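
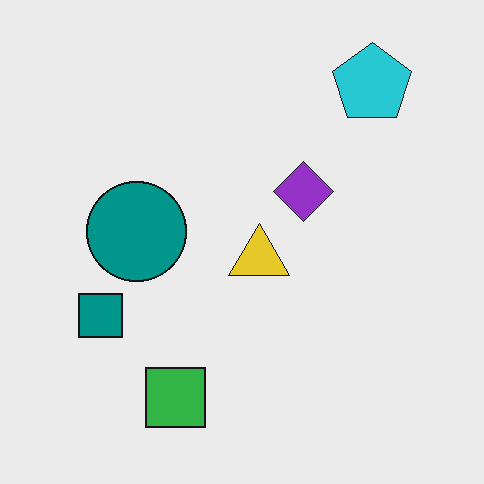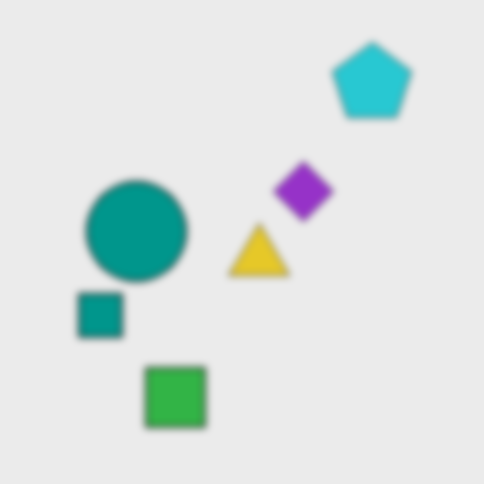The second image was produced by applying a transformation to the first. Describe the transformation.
The transformation is: noticeably gaussian-blurred.

Shape edges and outlines are uniformly softened across the whole image.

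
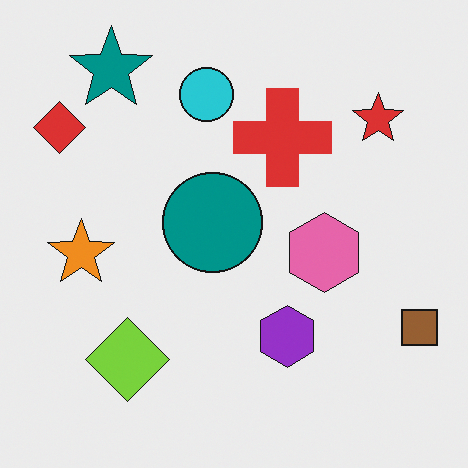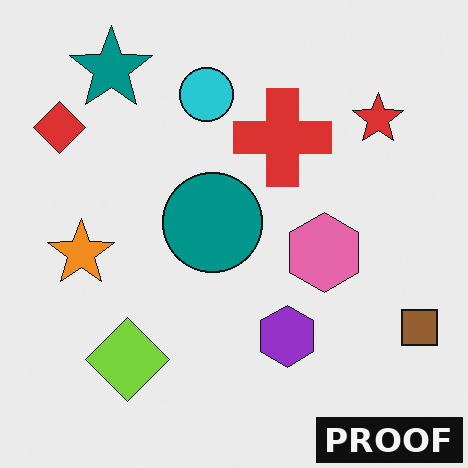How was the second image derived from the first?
The image was watermarked with the text "PROOF" in the lower-right corner.

A dark label reading "PROOF" appears in the lower-right corner.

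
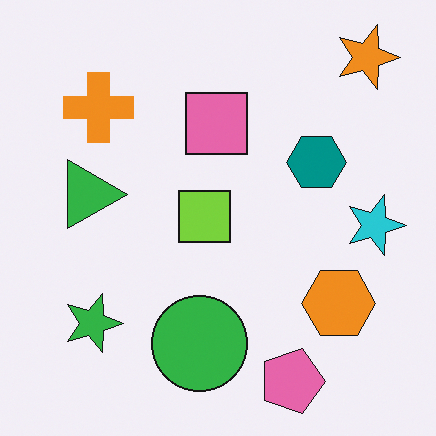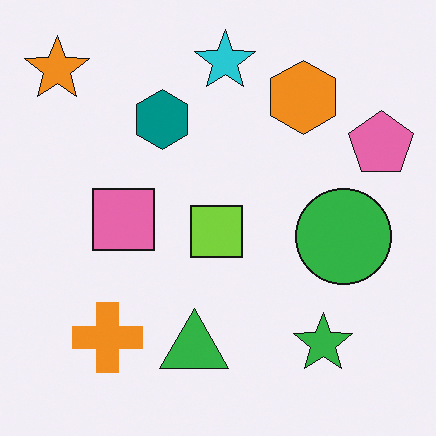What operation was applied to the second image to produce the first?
The transformation is: rotated 90° clockwise.

The orange star sits in the top-left of the second image and the top-right of the first — consistent with a whole-image 90° clockwise rotation.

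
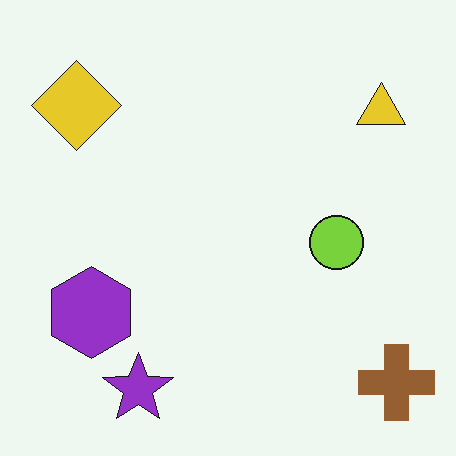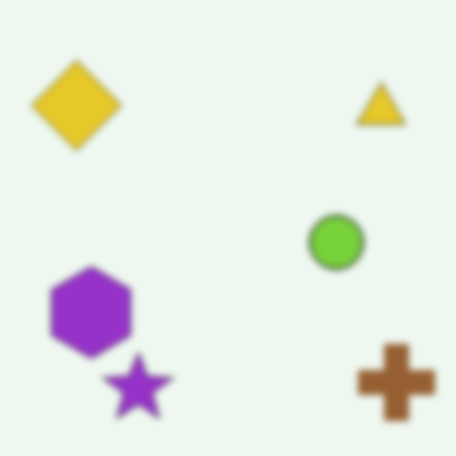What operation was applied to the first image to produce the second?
The image was noticeably gaussian-blurred.

Shape edges and outlines are uniformly softened across the whole image.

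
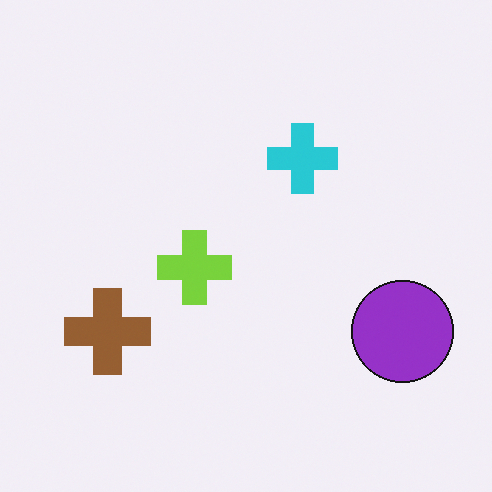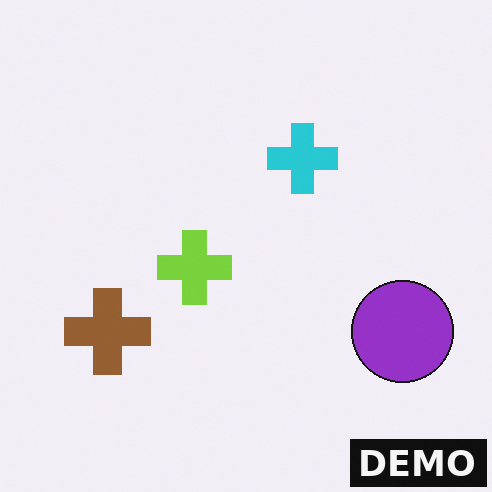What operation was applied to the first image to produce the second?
The image was watermarked with the text "DEMO" in the lower-right corner.

A dark label reading "DEMO" appears in the lower-right corner.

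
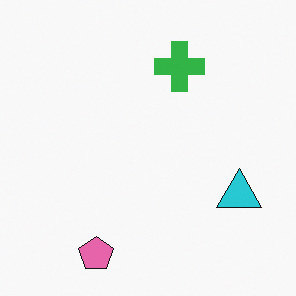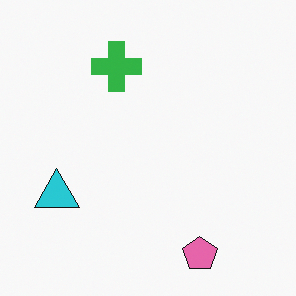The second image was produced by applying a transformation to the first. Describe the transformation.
This is the original image flipped horizontally (left ↔ right).

The cyan triangle is in the right of the first image and the left of the second — shapes on opposite sides of the vertical midline have swapped in a mirror flip.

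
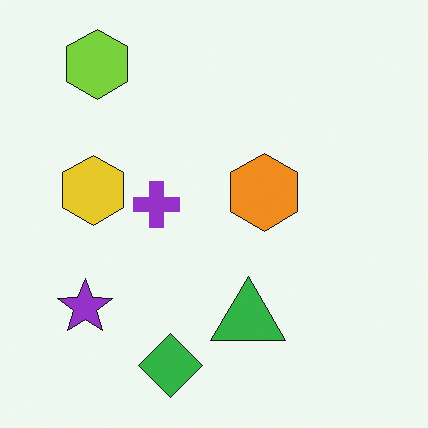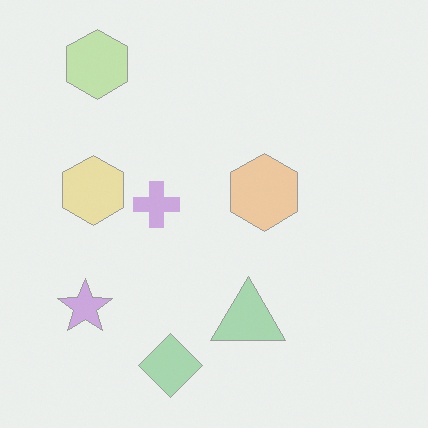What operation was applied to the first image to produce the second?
Given much lower contrast.

Tones are pushed toward mid-grey across the whole image — a global contrast change.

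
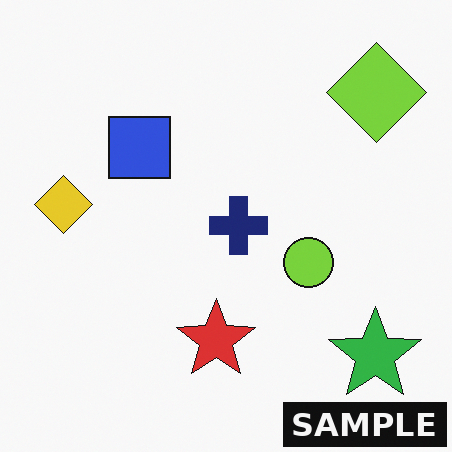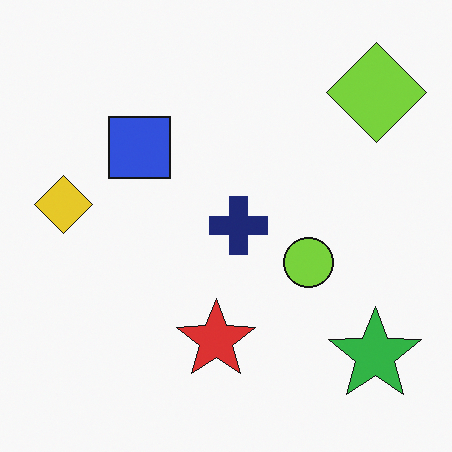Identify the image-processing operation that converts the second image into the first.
The first image is the second watermarked with the text "SAMPLE" in the lower-right corner.

A dark label reading "SAMPLE" appears in the lower-right corner.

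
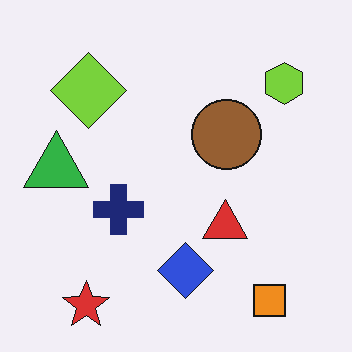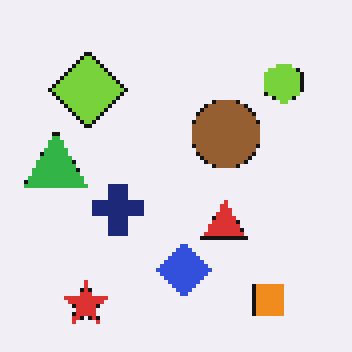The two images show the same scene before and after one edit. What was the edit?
This is the original image mildly pixelated.

Shapes are reduced to large square blocks; fine edges and outlines are lost — a downscale-then-upscale (mosaic) effect.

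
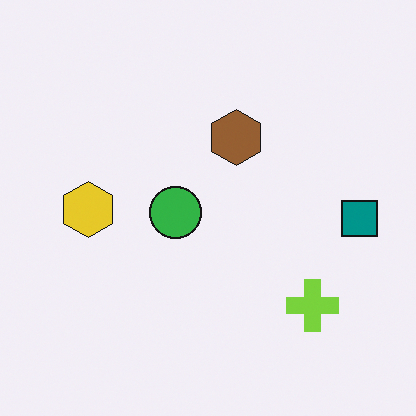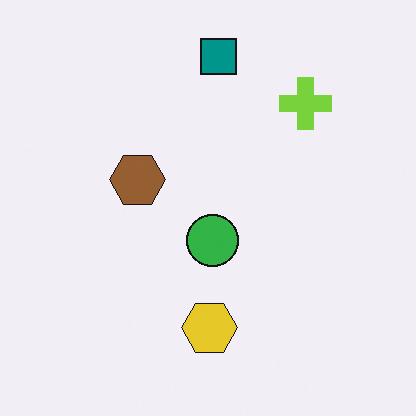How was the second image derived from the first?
It was rotated 90° counter-clockwise.

The teal square sits in the right of the first image and the top of the second — consistent with a whole-image 90° counter-clockwise rotation.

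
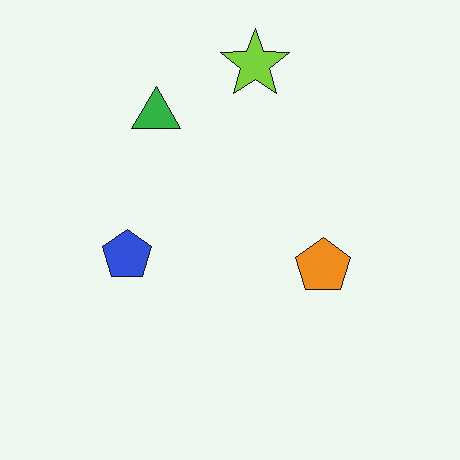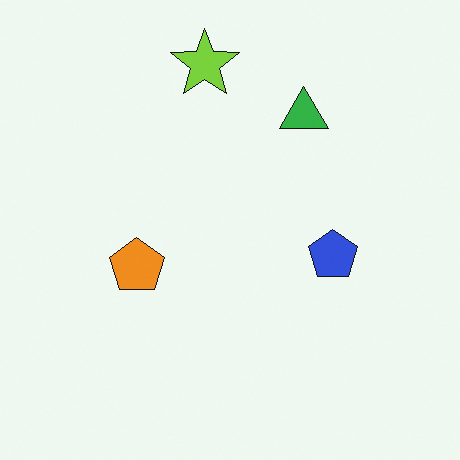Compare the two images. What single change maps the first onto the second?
The image was flipped horizontally (left ↔ right).

The blue pentagon is in the left of the first image and the right of the second — shapes on opposite sides of the vertical midline have swapped in a mirror flip.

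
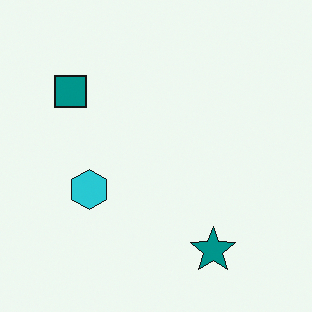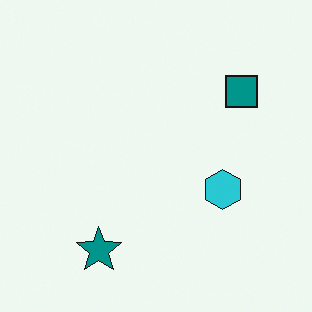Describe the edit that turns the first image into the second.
It was flipped horizontally (left ↔ right).

The teal square is in the top-left of the first image and the top-right of the second — shapes on opposite sides of the vertical midline have swapped in a mirror flip.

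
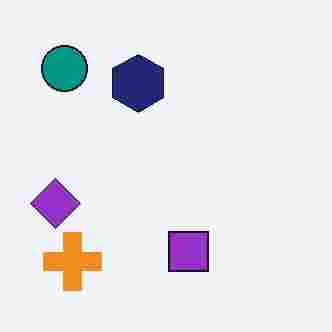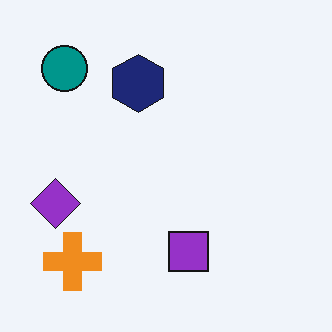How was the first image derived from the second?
The transformation is: heavily JPEG-compressed with obvious blocking artifacts.

Blocky 8×8 compression artifacts appear around shape edges and the flat background shows ringing — characteristic JPEG degradation.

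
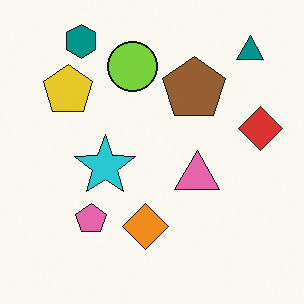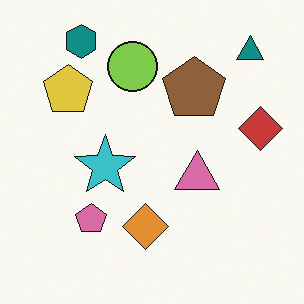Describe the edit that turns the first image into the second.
It was slightly desaturated.

All colors are more muted and greyish — a global saturation change.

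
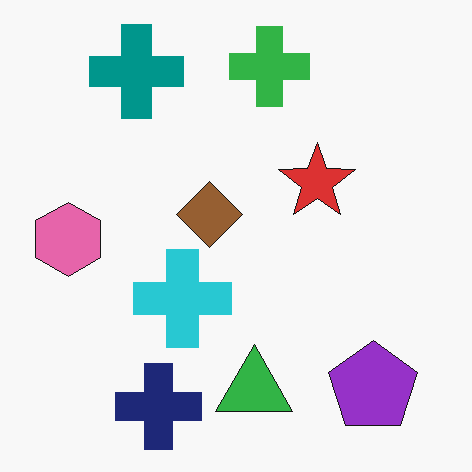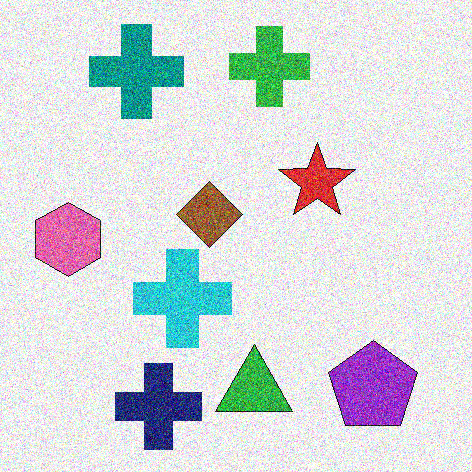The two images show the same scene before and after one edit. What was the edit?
The transformation is: degraded with heavy additive noise.

Random speckle covers the whole image, including the flat background.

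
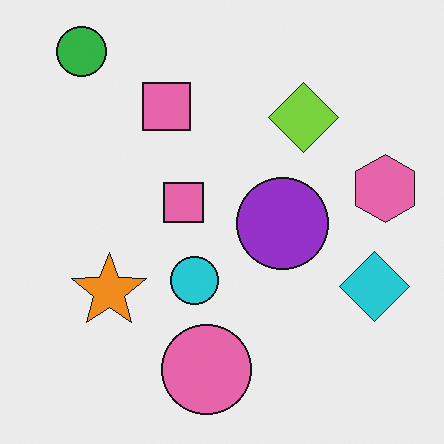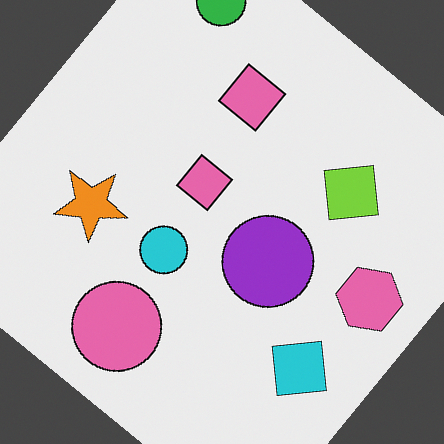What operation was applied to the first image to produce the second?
The transformation is: rotated clockwise by a large amount — several tens of degrees.

Every shape is tilted by the same angle and the image corners show triangular fill wedges — a whole-image rotation by a non-right angle.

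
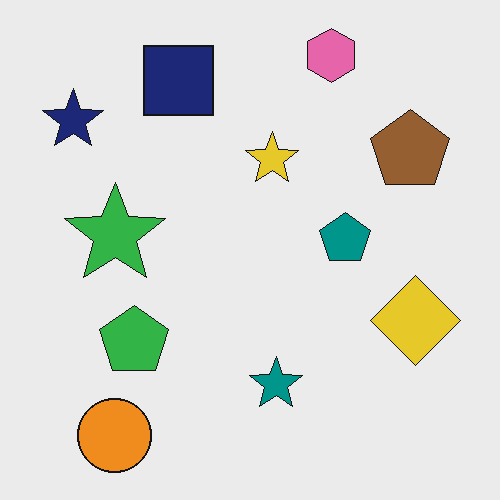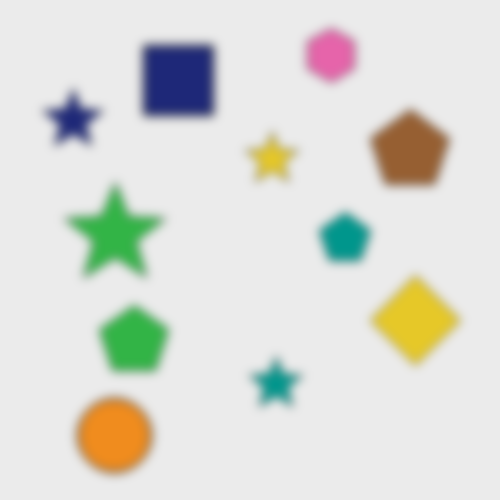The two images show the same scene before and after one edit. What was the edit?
The transformation is: heavily blurred.

Shape edges and outlines are uniformly softened across the whole image.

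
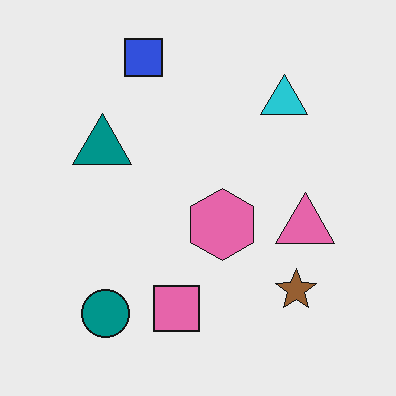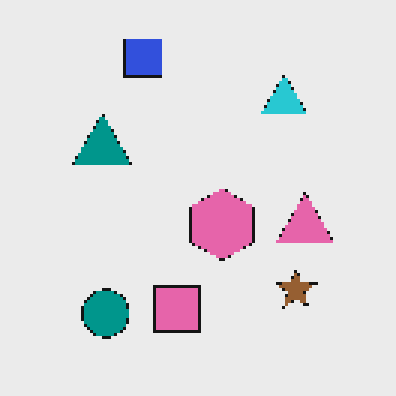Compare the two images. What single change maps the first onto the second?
The second image is the first lightly pixelated (a mild mosaic effect).

Shapes are reduced to large square blocks; fine edges and outlines are lost — a downscale-then-upscale (mosaic) effect.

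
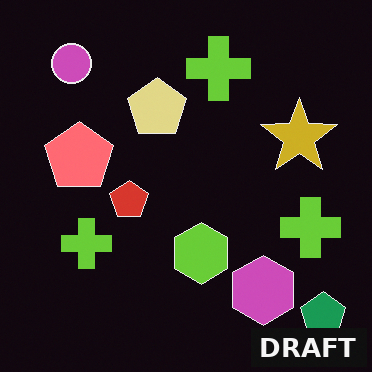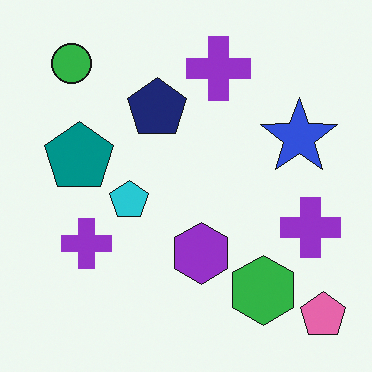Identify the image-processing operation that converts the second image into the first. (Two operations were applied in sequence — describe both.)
This is the original image color-inverted (negative), then watermarked with the text "DRAFT" in the lower-right corner.

The light background has become dark and every shape's color is its complement — a photographic negative. A dark label reading "DRAFT" appears in the lower-right corner.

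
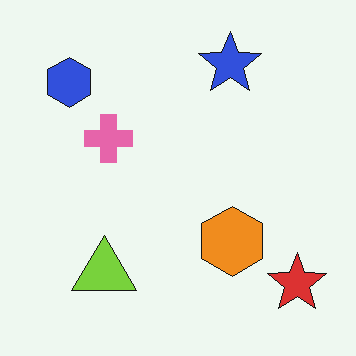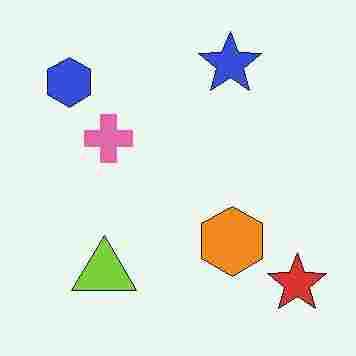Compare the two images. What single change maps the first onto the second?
The image was heavily JPEG-compressed with obvious blocking artifacts.

Blocky 8×8 compression artifacts appear around shape edges and the flat background shows ringing — characteristic JPEG degradation.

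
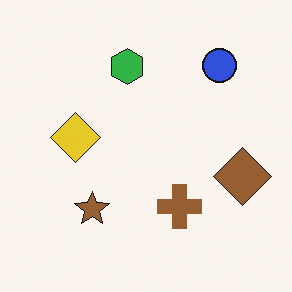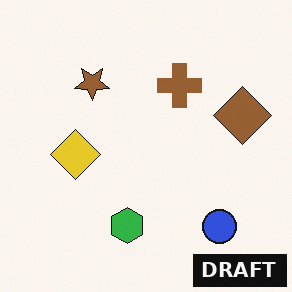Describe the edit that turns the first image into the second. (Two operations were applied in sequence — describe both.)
The second image is the first flipped vertically (top ↔ bottom), then watermarked with the text "DRAFT" in the lower-right corner.

The blue circle is in the top-right of the first image and the bottom-right of the second — shapes on opposite sides of the horizontal midline have swapped in a mirror flip. A dark label reading "DRAFT" appears in the lower-right corner.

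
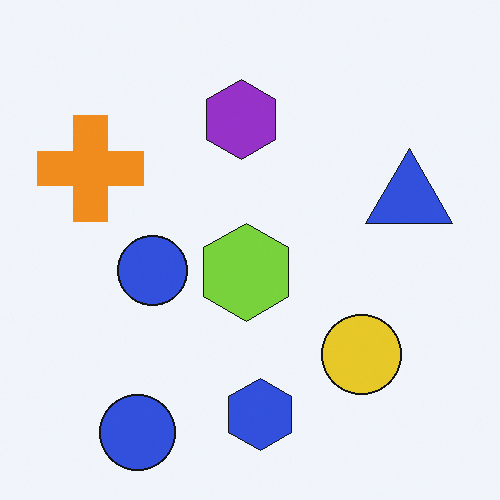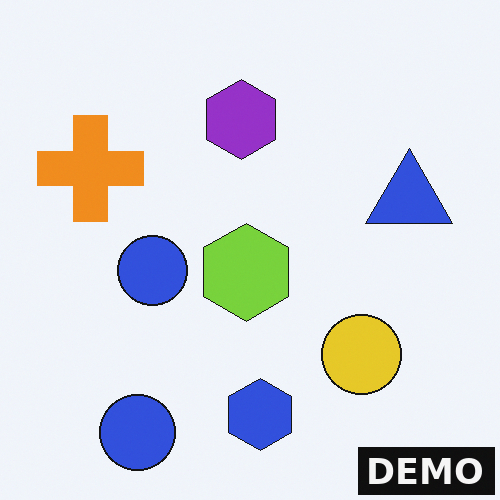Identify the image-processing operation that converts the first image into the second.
The second image is the first watermarked with the text "DEMO" in the lower-right corner.

A dark label reading "DEMO" appears in the lower-right corner.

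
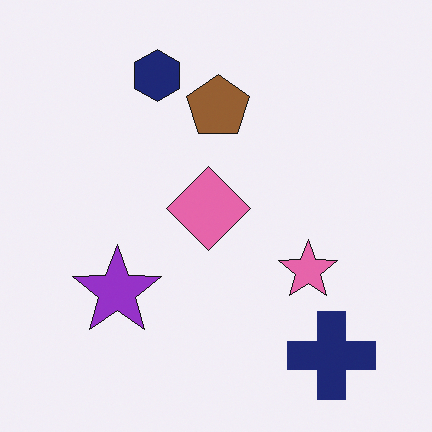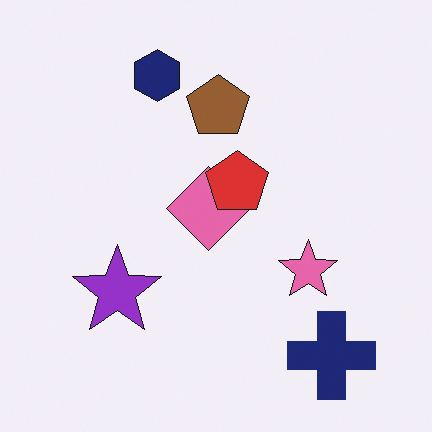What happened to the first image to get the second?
This is the original image overlaid with an additional red pentagon.

A red pentagon appears in the second image that is absent from the first.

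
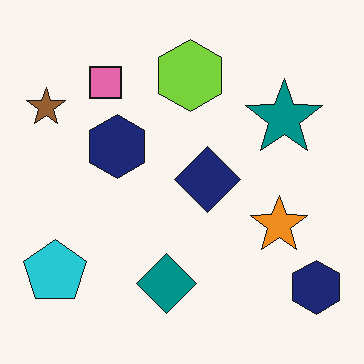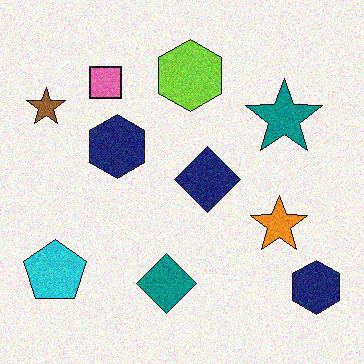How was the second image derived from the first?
It was degraded with visible gaussian noise.

Random speckle covers the whole image, including the flat background.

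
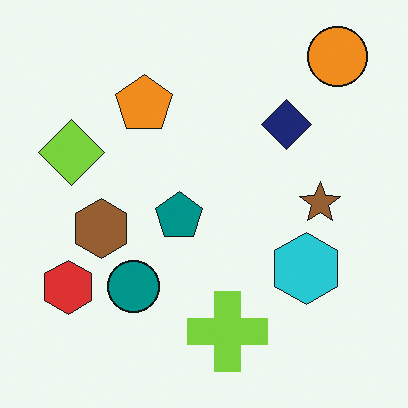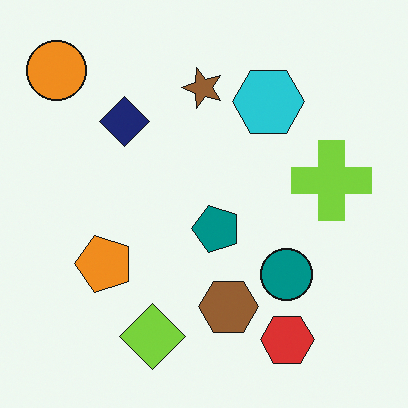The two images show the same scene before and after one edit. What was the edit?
The second image is the first rotated 90° counter-clockwise.

The orange circle sits in the top-right of the first image and the top-left of the second — consistent with a whole-image 90° counter-clockwise rotation.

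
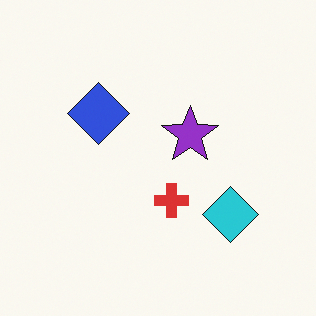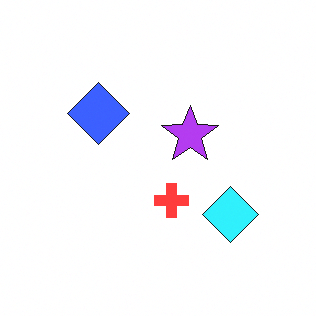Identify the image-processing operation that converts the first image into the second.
Slightly brightened.

Every pixel — background and shapes alike — is uniformly brightened.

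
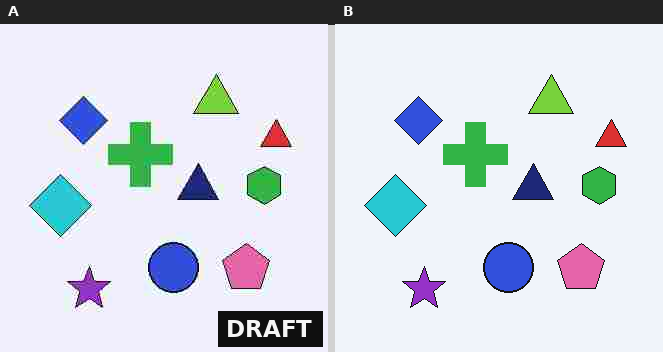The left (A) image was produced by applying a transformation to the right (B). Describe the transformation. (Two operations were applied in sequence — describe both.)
The image was degraded with heavy JPEG compression, then watermarked with the text "DRAFT" in the lower-right corner.

Blocky 8×8 compression artifacts appear around shape edges and the flat background shows ringing — characteristic JPEG degradation. A dark label reading "DRAFT" appears in the lower-right corner.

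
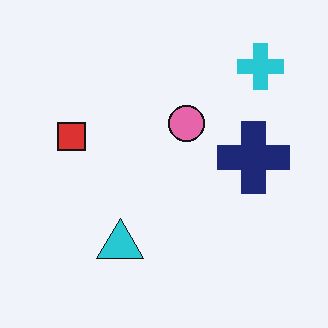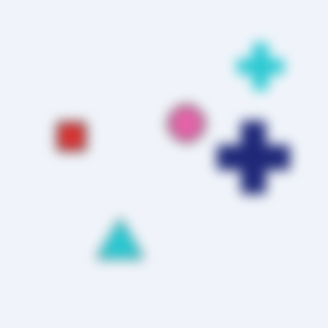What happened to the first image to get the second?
The image was strongly gaussian-blurred.

Shape edges and outlines are uniformly softened across the whole image.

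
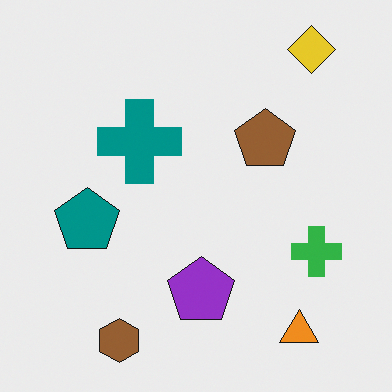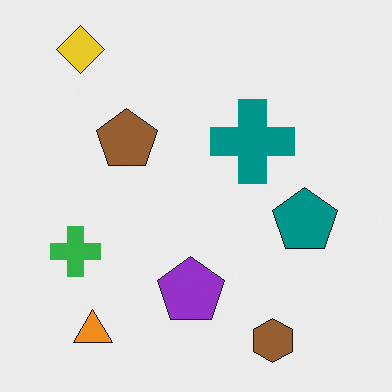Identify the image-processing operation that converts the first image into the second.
This is the original image flipped horizontally (left ↔ right).

The green cross is in the right of the first image and the left of the second — shapes on opposite sides of the vertical midline have swapped in a mirror flip.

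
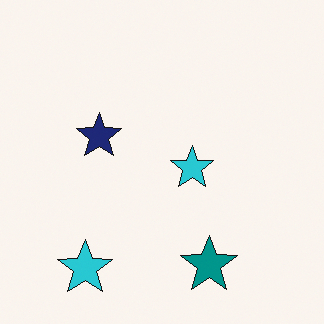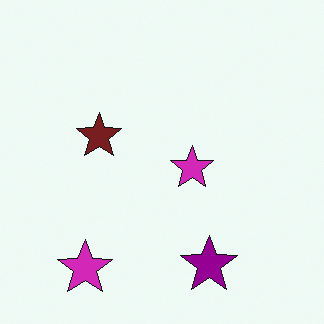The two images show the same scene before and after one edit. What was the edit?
The transformation is: hue-shifted by a moderate amount.

Every shape's color has rotated by the same amount around the hue wheel — a uniform hue shift.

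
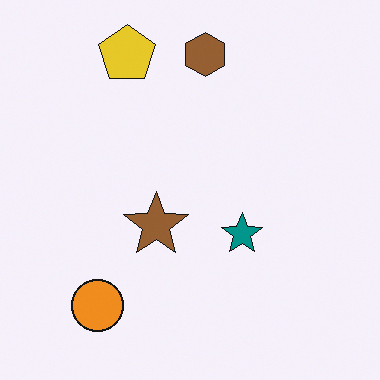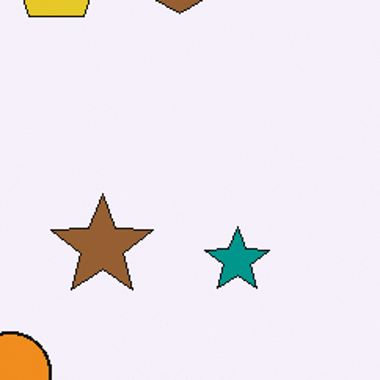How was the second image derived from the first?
The image was cropped slightly and scaled back up.

The visible shapes are larger and the field of view is narrower; shapes near the original edges may be partly or wholly outside the frame — a crop-and-rescale.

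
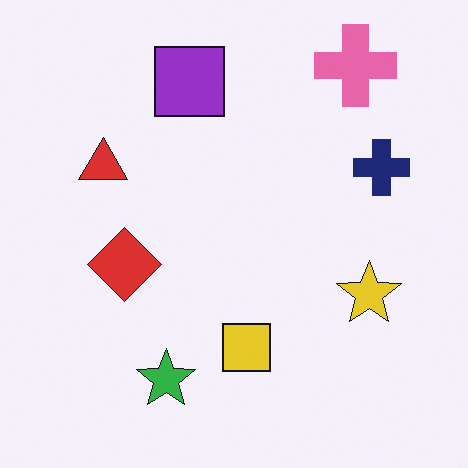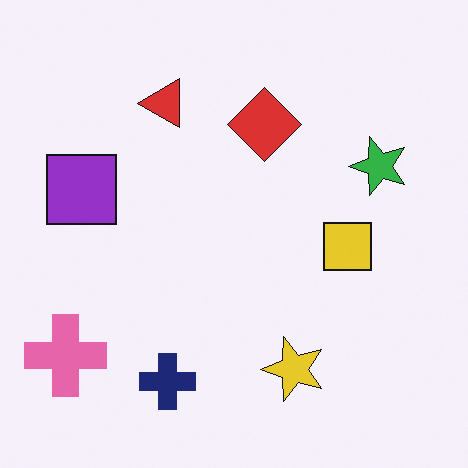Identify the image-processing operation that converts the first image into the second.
It was transposed (reflected across the top-left ↔ bottom-right diagonal).

Shapes have swapped their row and column positions — what was in the top-right is now in the bottom-left — a diagonal reflection.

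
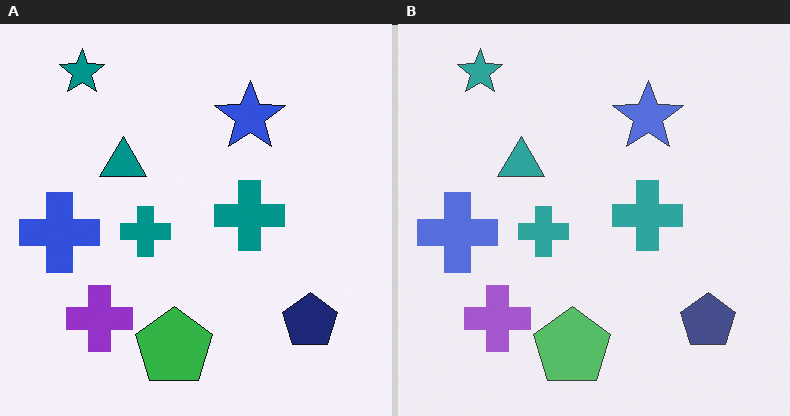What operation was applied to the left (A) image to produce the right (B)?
The right (B) image is the left (A) given slightly reduced contrast.

Tones are pushed toward mid-grey across the whole image — a global contrast change.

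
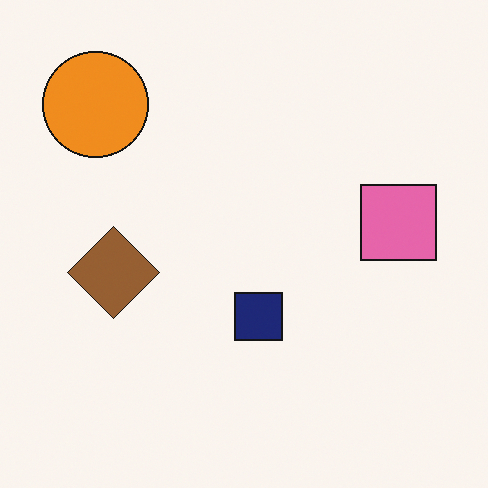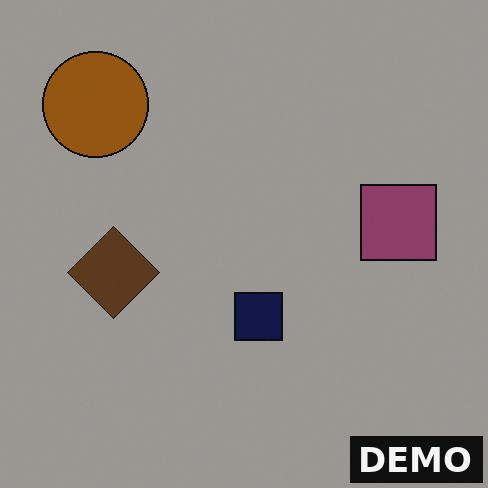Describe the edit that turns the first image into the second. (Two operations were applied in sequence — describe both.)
Noticeably darkened, then watermarked with the text "DEMO" in the lower-right corner.

Every pixel — background and shapes alike — is uniformly darkened. A dark label reading "DEMO" appears in the lower-right corner.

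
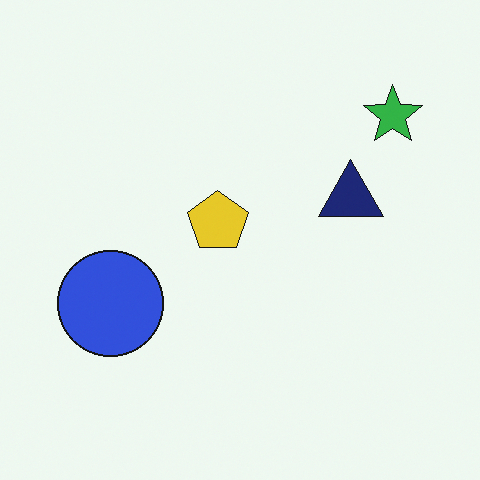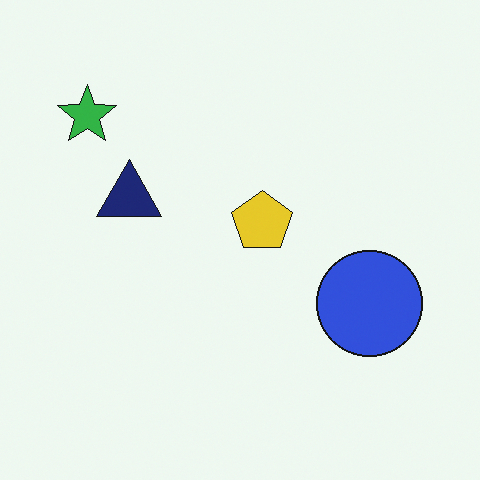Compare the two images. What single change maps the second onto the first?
This is the original image flipped horizontally (left ↔ right).

The green star is in the top-left of the second image and the top-right of the first — shapes on opposite sides of the vertical midline have swapped in a mirror flip.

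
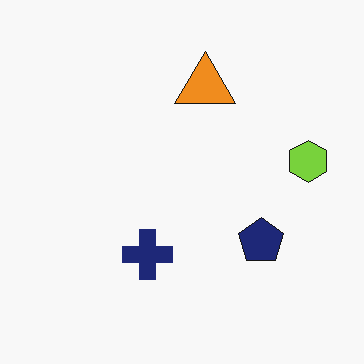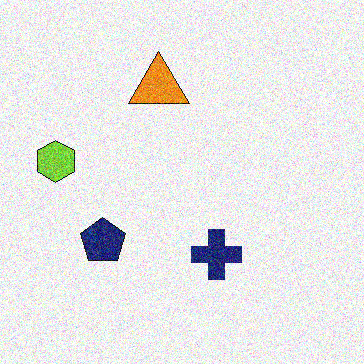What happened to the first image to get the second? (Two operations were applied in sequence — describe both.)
Flipped horizontally (left ↔ right), then degraded with strong gaussian noise.

The lime hexagon is in the right of the first image and the left of the second — shapes on opposite sides of the vertical midline have swapped in a mirror flip. Random speckle covers the whole image, including the flat background.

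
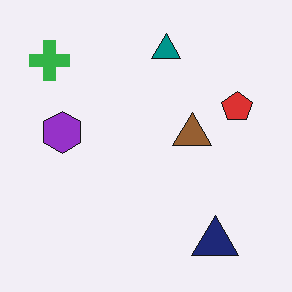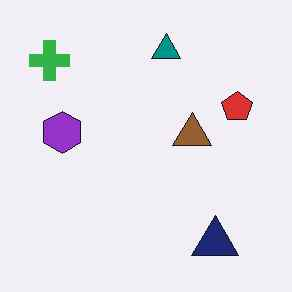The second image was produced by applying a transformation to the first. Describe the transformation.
The second image is the first given moderate JPEG compression.

Blocky 8×8 compression artifacts appear around shape edges and the flat background shows ringing — characteristic JPEG degradation.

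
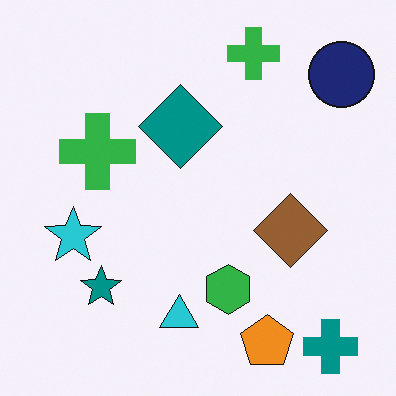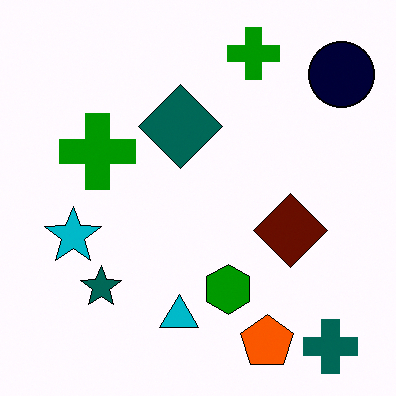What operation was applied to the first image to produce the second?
This is the original image boosted in contrast.

Tones are pushed away from mid-grey across the whole image — a global contrast change.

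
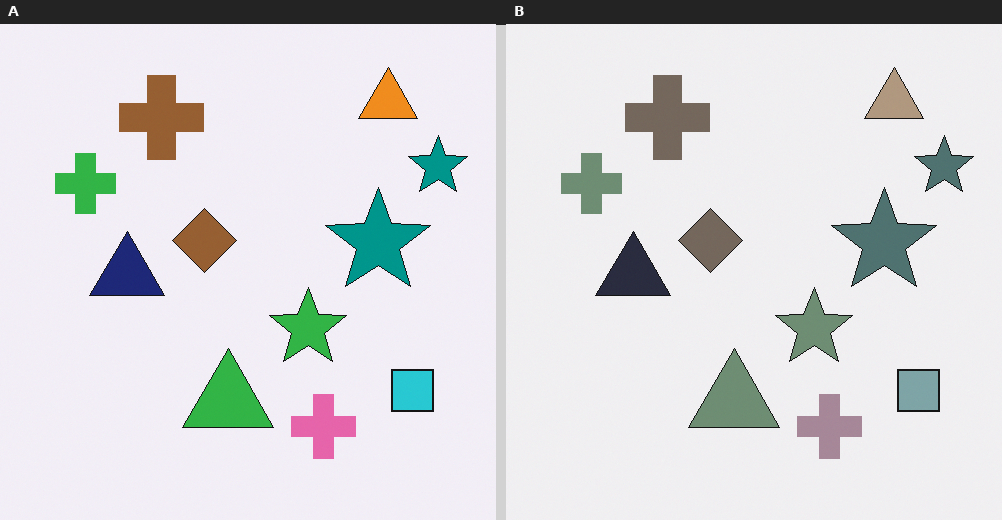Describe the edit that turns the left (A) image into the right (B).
The image was made much more muted (saturation change).

All colors are more muted and greyish — a global saturation change.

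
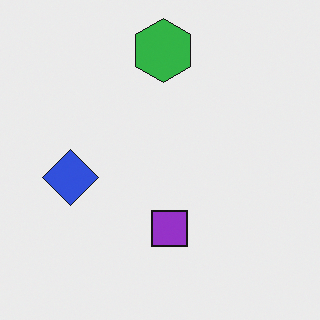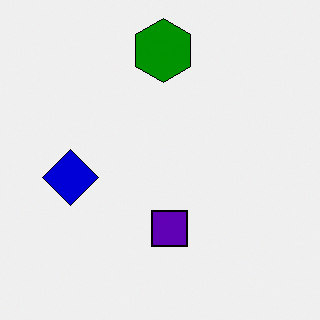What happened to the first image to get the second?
The image was given much higher contrast.

Tones are pushed away from mid-grey across the whole image — a global contrast change.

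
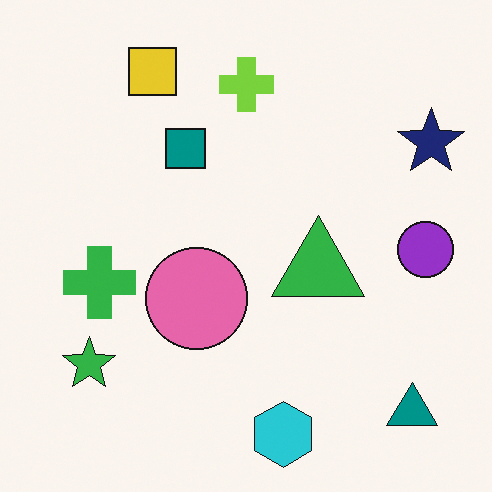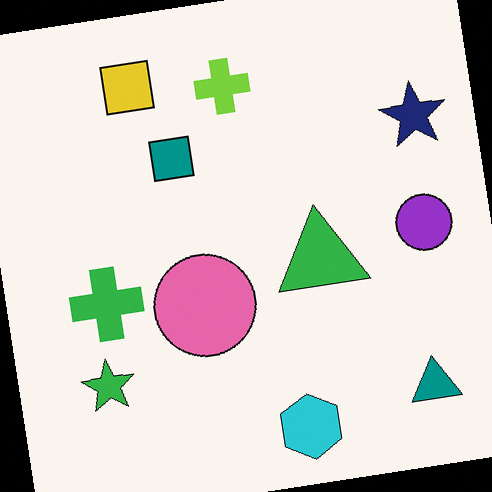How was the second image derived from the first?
Rotated counter-clockwise by a slight angle.

Every shape is tilted by the same angle and the image corners show triangular fill wedges — a whole-image rotation by a non-right angle.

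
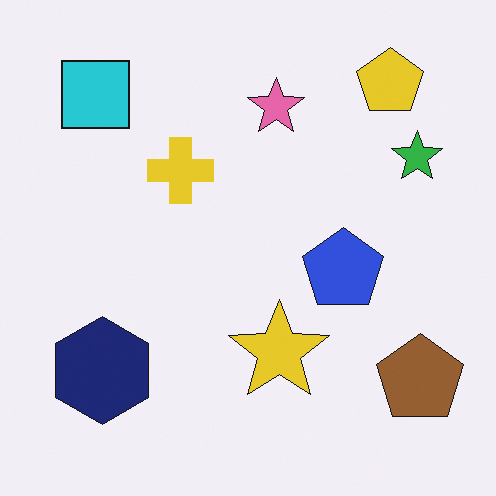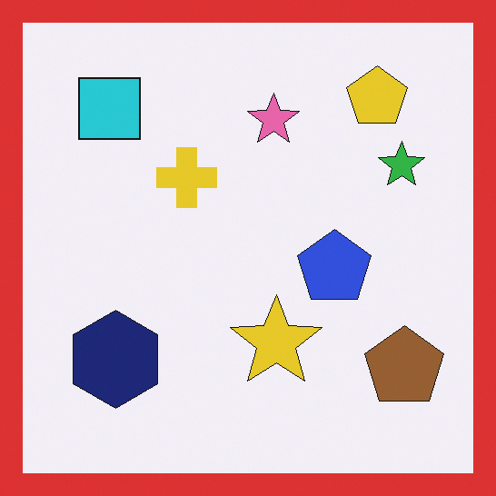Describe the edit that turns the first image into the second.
Framed with a red border.

A solid red frame runs around the edge of the second image, with the content slightly shrunk inside it.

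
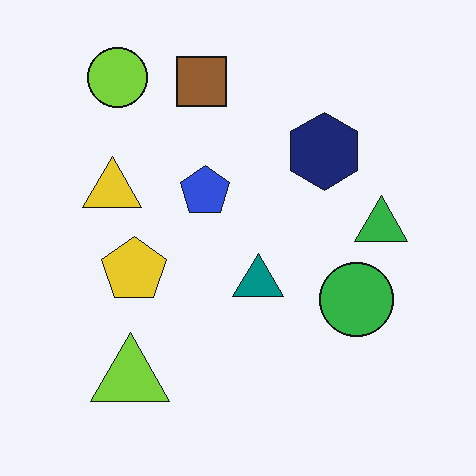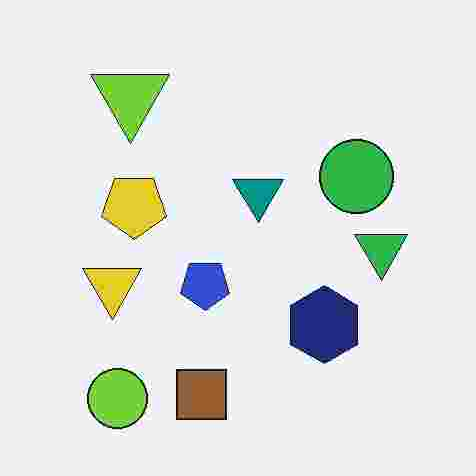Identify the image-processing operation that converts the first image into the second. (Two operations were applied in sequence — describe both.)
The second image is the first heavily JPEG-compressed with obvious blocking artifacts, then flipped vertically (top ↔ bottom).

Blocky 8×8 compression artifacts appear around shape edges and the flat background shows ringing — characteristic JPEG degradation. The lime circle is in the top-left of the first image and the bottom-left of the second — shapes on opposite sides of the horizontal midline have swapped in a mirror flip.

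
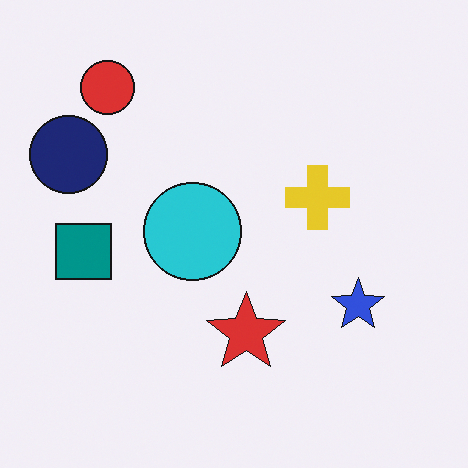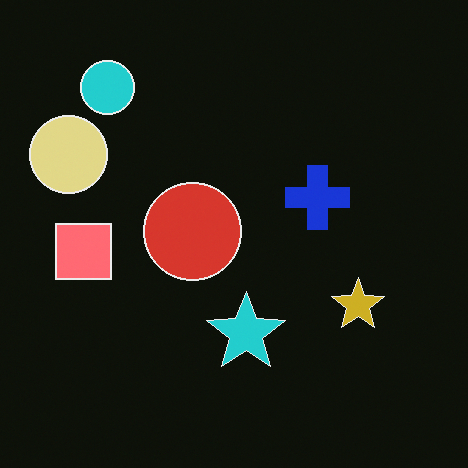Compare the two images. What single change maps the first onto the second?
It was color-inverted (negative).

The light background has become dark and every shape's color is its complement — a photographic negative.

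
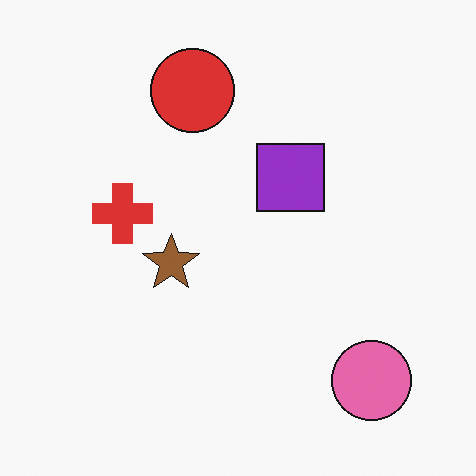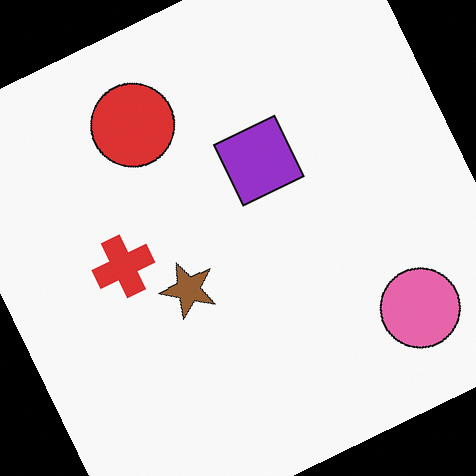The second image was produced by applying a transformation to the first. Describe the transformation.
This is the original image rotated counter-clockwise by a moderate amount.

Every shape is tilted by the same angle and the image corners show triangular fill wedges — a whole-image rotation by a non-right angle.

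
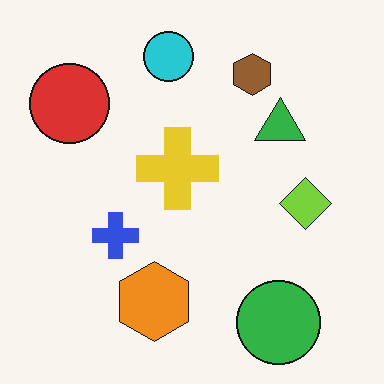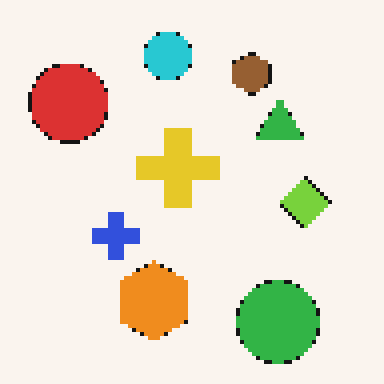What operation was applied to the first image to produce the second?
The transformation is: mildly pixelated.

Shapes are reduced to large square blocks; fine edges and outlines are lost — a downscale-then-upscale (mosaic) effect.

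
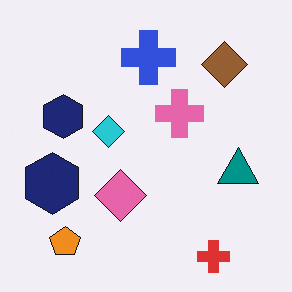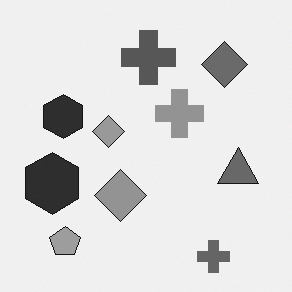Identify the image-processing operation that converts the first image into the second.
The second image is the first converted to grayscale.

All color is removed — every shape is now a shade of grey.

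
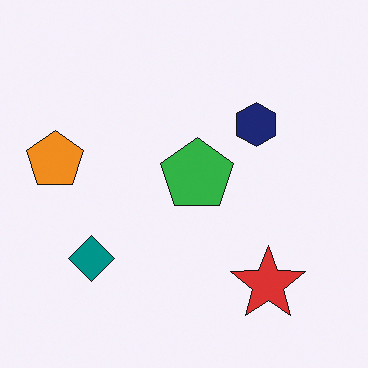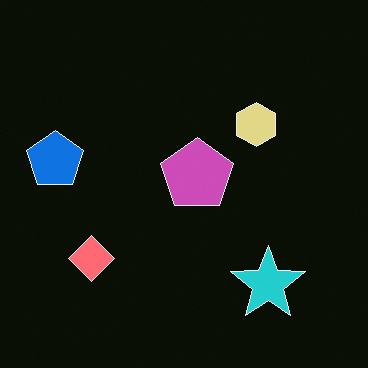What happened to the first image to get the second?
The second image is the first color-inverted (negative).

The light background has become dark and every shape's color is its complement — a photographic negative.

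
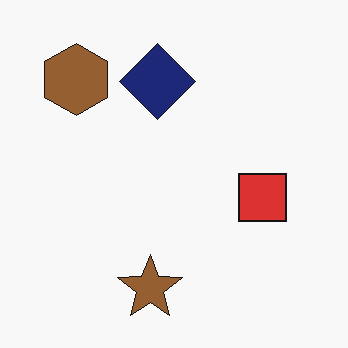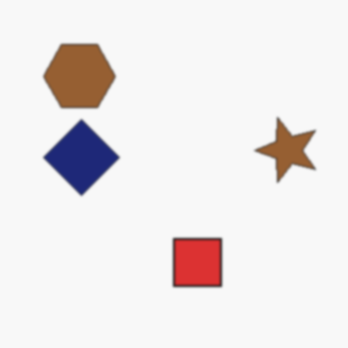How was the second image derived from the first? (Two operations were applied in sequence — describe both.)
It was transposed (reflected across the top-left ↔ bottom-right diagonal), then lightly blurred.

Shapes have swapped their row and column positions — what was in the top-right is now in the bottom-left — a diagonal reflection. Shape edges and outlines are uniformly softened across the whole image.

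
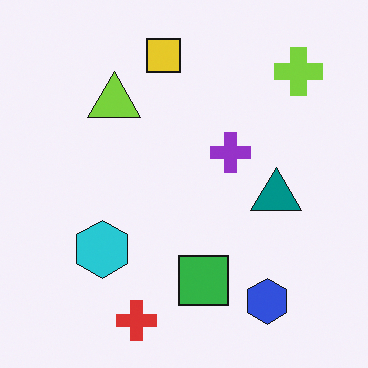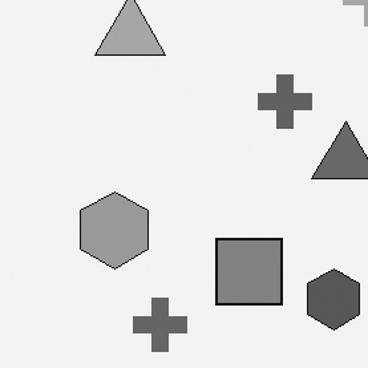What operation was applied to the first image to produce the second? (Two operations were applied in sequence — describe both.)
Converted to grayscale, then cropped slightly and scaled back up.

All color is removed — every shape is now a shade of grey. The visible shapes are larger and the field of view is narrower; shapes near the original edges may be partly or wholly outside the frame — a crop-and-rescale.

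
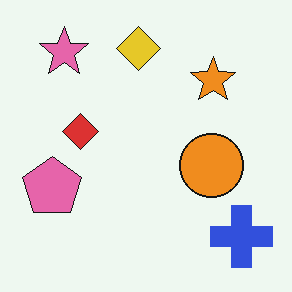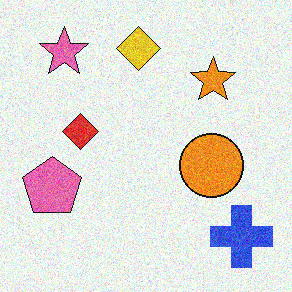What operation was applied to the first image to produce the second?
Degraded with moderate additive noise.

Random speckle covers the whole image, including the flat background.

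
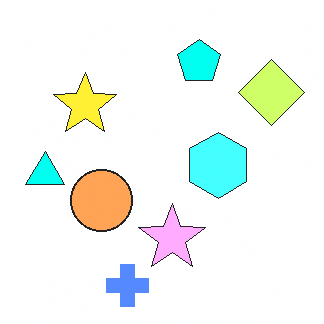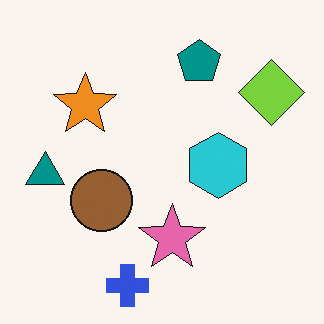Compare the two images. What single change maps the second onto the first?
Brightened a lot.

Every pixel — background and shapes alike — is uniformly brightened.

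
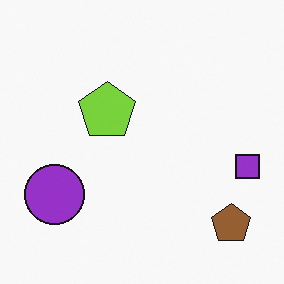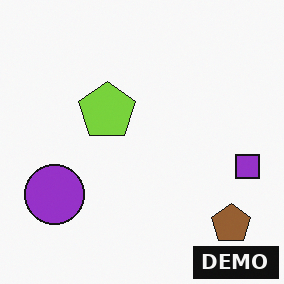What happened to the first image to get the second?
It was watermarked with the text "DEMO" in the lower-right corner.

A dark label reading "DEMO" appears in the lower-right corner.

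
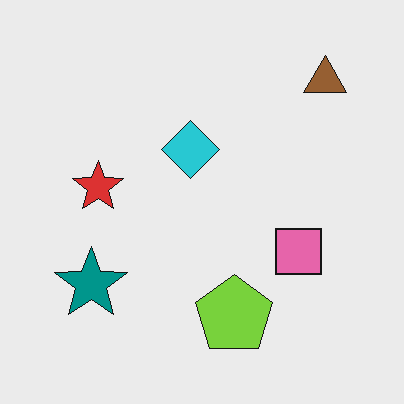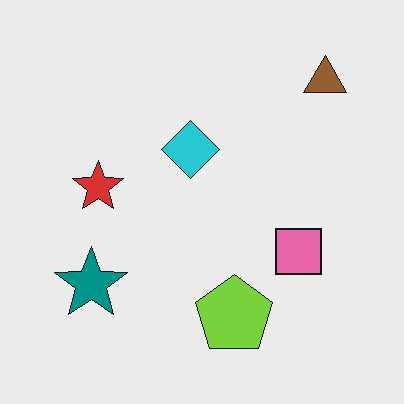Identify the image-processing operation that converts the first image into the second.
The second image is the first JPEG-compressed with visible artifacts.

Blocky 8×8 compression artifacts appear around shape edges and the flat background shows ringing — characteristic JPEG degradation.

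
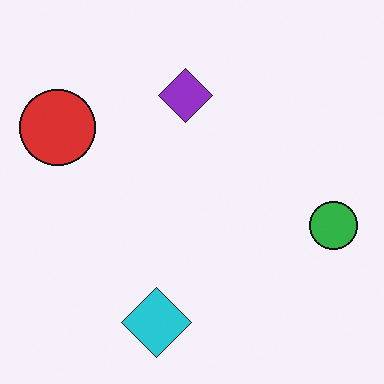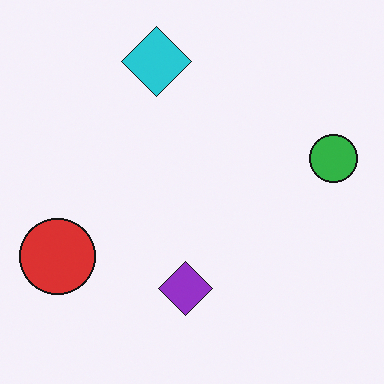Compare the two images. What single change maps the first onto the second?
This is the original image flipped vertically (top ↔ bottom).

The cyan diamond is in the bottom of the first image and the top of the second — shapes on opposite sides of the horizontal midline have swapped in a mirror flip.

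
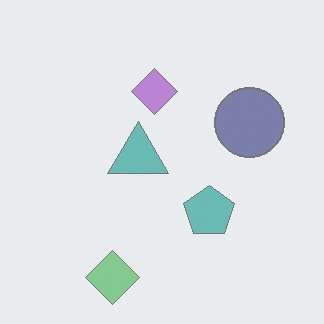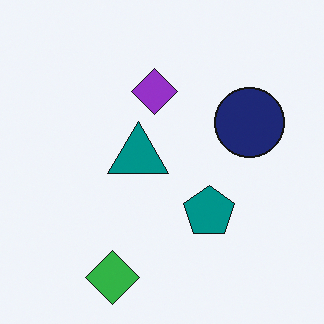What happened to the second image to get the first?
The transformation is: given much lower contrast.

Tones are pushed toward mid-grey across the whole image — a global contrast change.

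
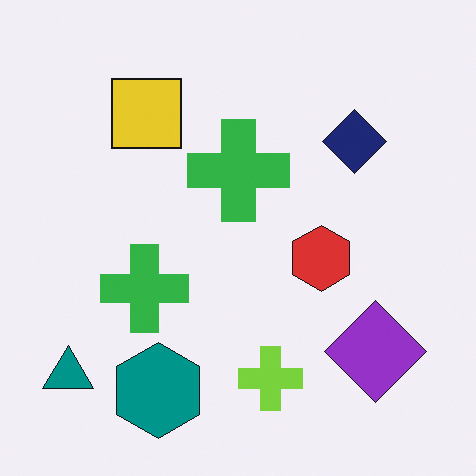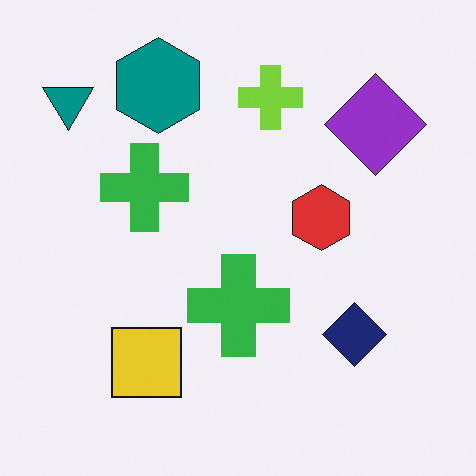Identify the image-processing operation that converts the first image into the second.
Flipped vertically (top ↔ bottom).

The teal hexagon is in the bottom-left of the first image and the top-left of the second — shapes on opposite sides of the horizontal midline have swapped in a mirror flip.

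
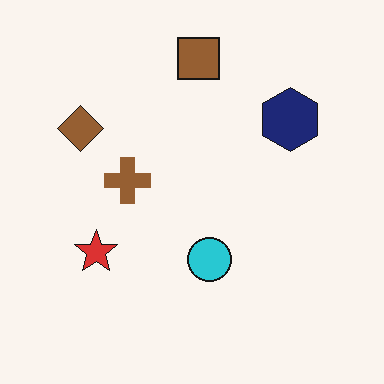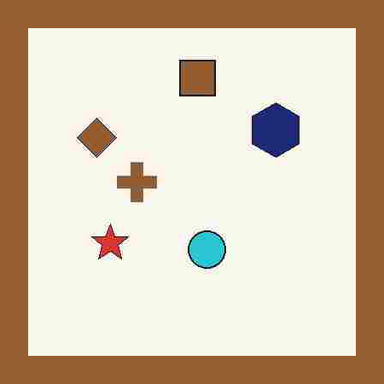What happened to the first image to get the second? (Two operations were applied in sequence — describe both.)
This is the original image heavily JPEG-compressed with obvious blocking artifacts, then framed with a brown border.

Blocky 8×8 compression artifacts appear around shape edges and the flat background shows ringing — characteristic JPEG degradation. A solid brown frame runs around the edge of the second image, with the content slightly shrunk inside it.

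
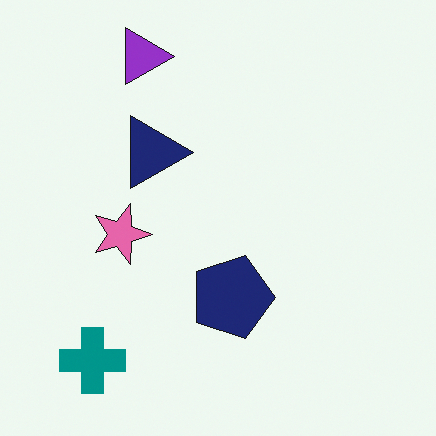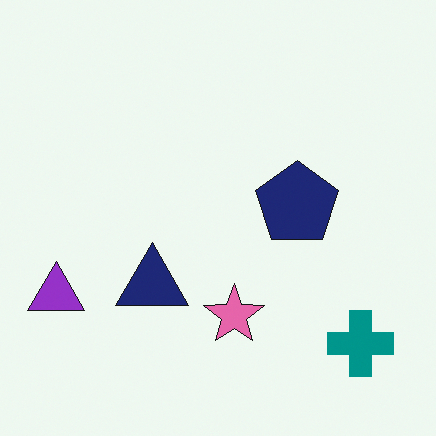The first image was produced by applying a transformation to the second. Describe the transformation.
This is the original image rotated 90° clockwise.

The teal cross sits in the bottom-right of the second image and the bottom-left of the first — consistent with a whole-image 90° clockwise rotation.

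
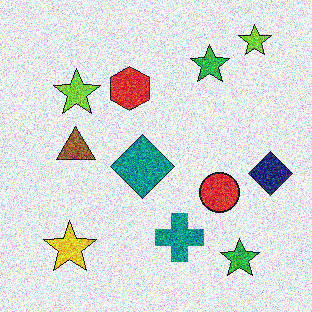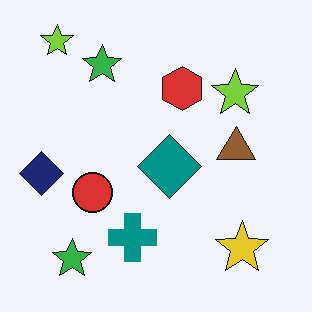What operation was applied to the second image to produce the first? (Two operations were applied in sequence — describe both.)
This is the original image flipped horizontally (left ↔ right), then degraded with heavy additive noise.

The navy diamond is in the left of the second image and the right of the first — shapes on opposite sides of the vertical midline have swapped in a mirror flip. Random speckle covers the whole image, including the flat background.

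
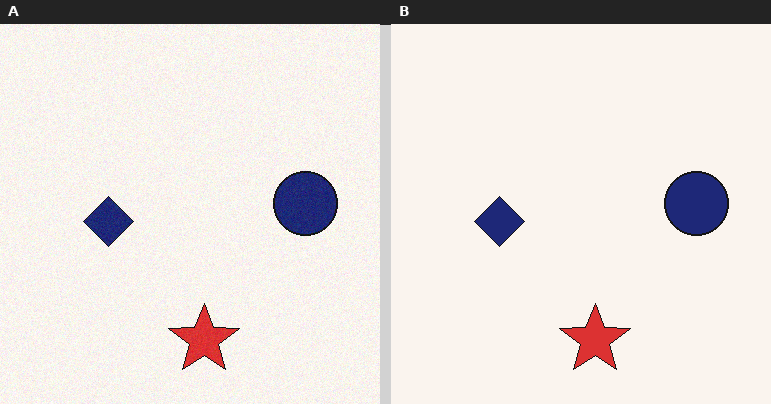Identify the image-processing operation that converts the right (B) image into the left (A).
This is the original image degraded with a light layer of grain.

Random speckle covers the whole image, including the flat background.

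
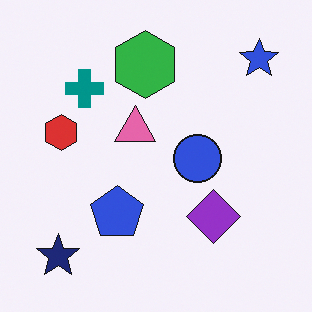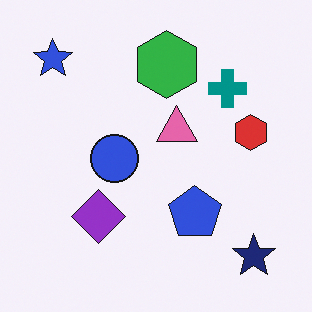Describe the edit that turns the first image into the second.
It was flipped horizontally (left ↔ right).

The blue star is in the top-right of the first image and the top-left of the second — shapes on opposite sides of the vertical midline have swapped in a mirror flip.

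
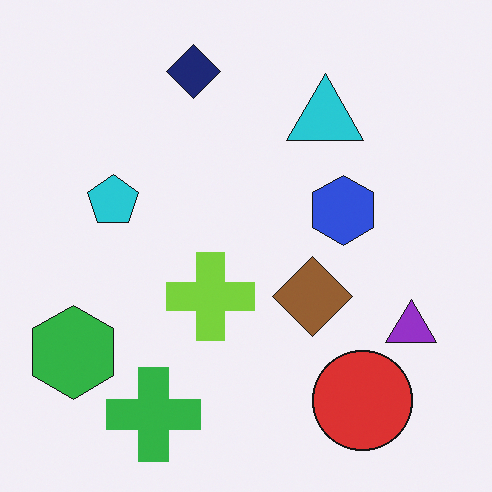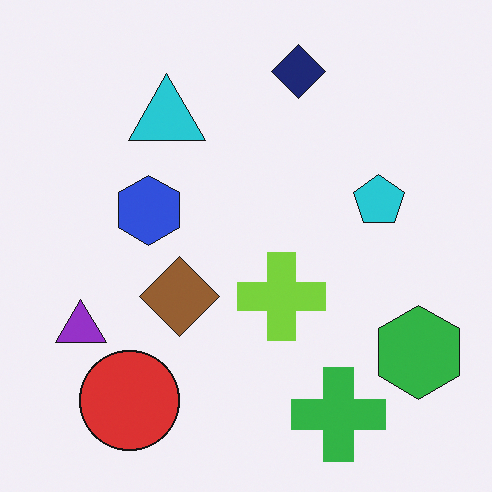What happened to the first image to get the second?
The transformation is: flipped horizontally (left ↔ right).

The green hexagon is in the bottom-left of the first image and the bottom-right of the second — shapes on opposite sides of the vertical midline have swapped in a mirror flip.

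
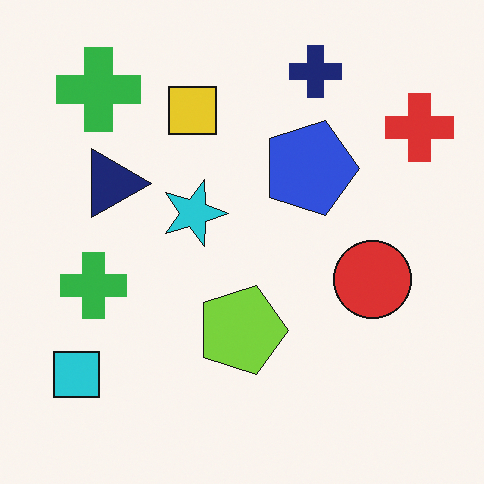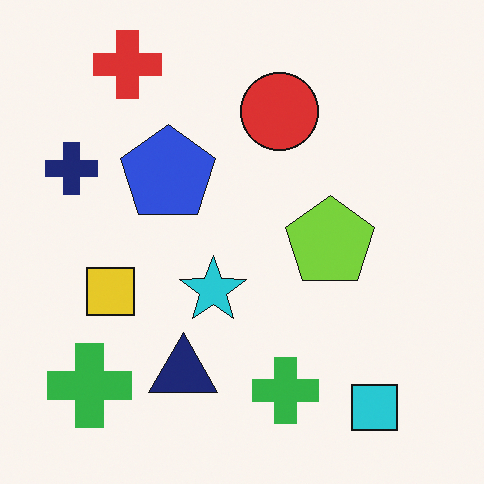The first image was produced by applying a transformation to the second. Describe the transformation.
It was rotated 90° clockwise.

The red cross sits in the top-left of the second image and the top-right of the first — consistent with a whole-image 90° clockwise rotation.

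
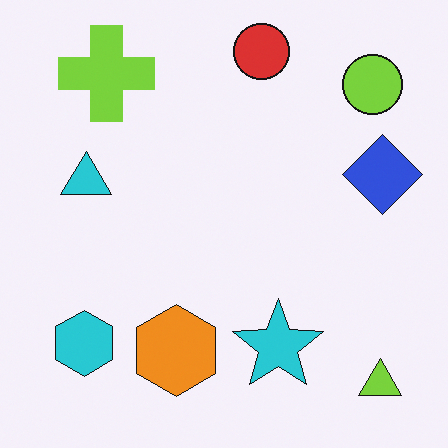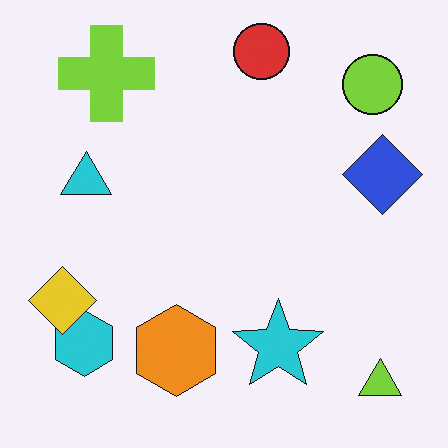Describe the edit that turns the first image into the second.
It was overlaid with an additional yellow diamond.

A yellow diamond appears in the second image that is absent from the first.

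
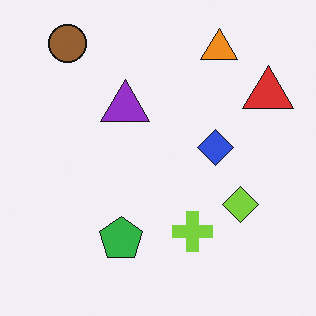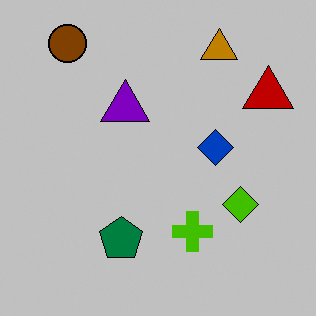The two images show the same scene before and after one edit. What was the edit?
The second image is the first aggressively posterized.

Each flat color has snapped to a coarser quantized level — most visibly, the near-white background has dropped to a flat grey.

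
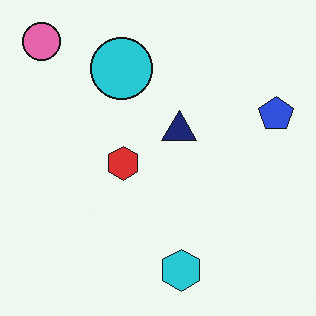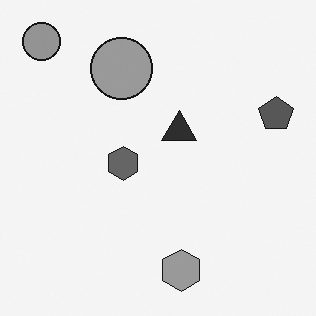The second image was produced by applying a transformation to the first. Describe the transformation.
This is the original image converted to grayscale.

All color is removed — every shape is now a shade of grey.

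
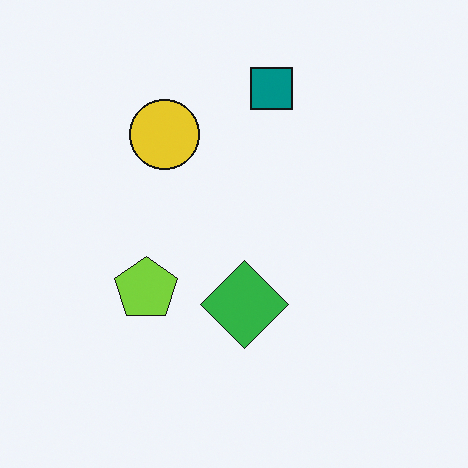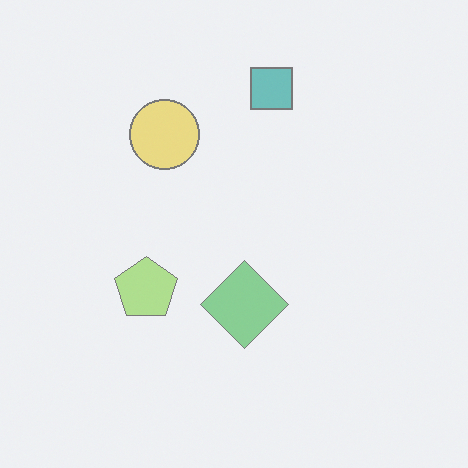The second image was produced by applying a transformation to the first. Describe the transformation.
The image was washed out (contrast reduced).

Tones are pushed toward mid-grey across the whole image — a global contrast change.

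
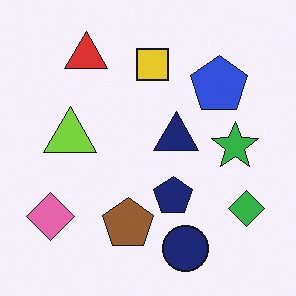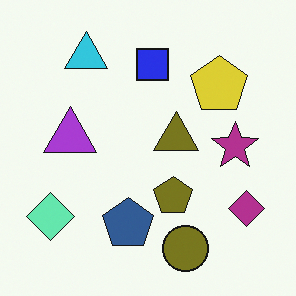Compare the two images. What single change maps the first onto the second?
The second image is the first hue-shifted through roughly half the color wheel.

Every shape's color has rotated by the same amount around the hue wheel — a uniform hue shift.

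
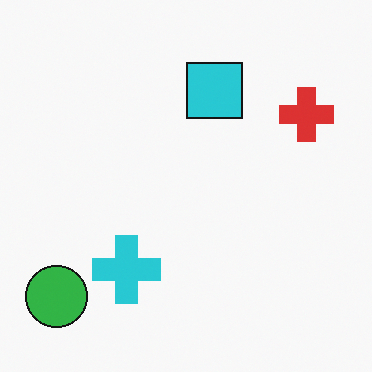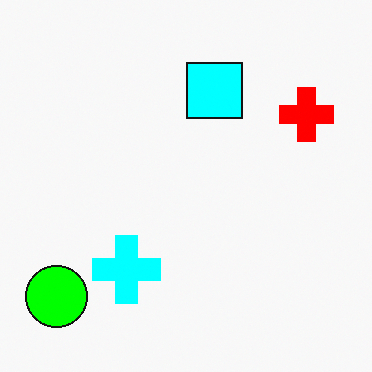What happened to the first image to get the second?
The second image is the first made much more vivid (saturation change).

All colors are more vivid — a global saturation change.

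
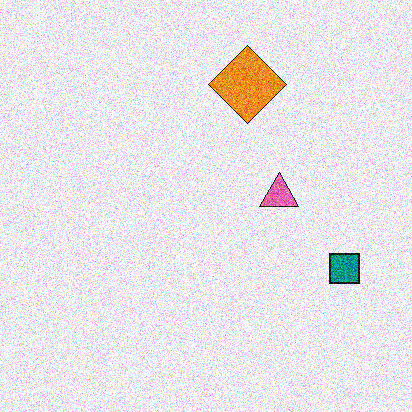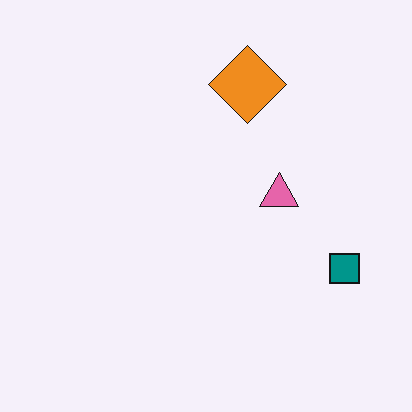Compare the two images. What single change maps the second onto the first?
The image was degraded with a thick layer of grain.

Random speckle covers the whole image, including the flat background.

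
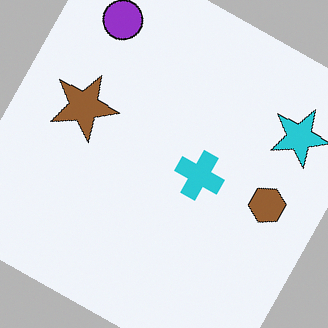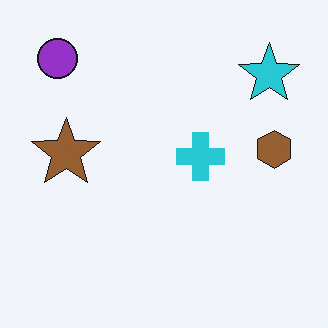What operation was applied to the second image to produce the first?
This is the original image rotated clockwise by a clearly visible amount.

Every shape is tilted by the same angle and the image corners show triangular fill wedges — a whole-image rotation by a non-right angle.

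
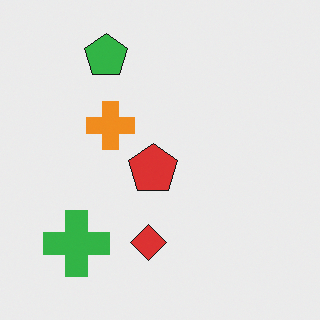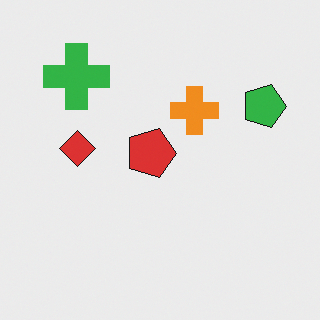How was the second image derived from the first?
Rotated 90° clockwise.

The green cross sits in the bottom-left of the first image and the top-left of the second — consistent with a whole-image 90° clockwise rotation.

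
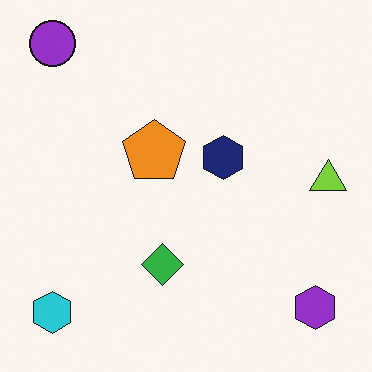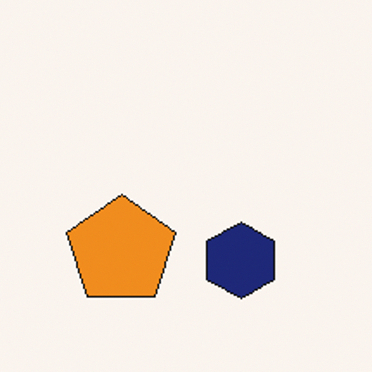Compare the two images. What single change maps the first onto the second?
This is the original image cropped tightly and scaled back up.

The visible shapes are larger and the field of view is narrower; shapes near the original edges may be partly or wholly outside the frame — a crop-and-rescale.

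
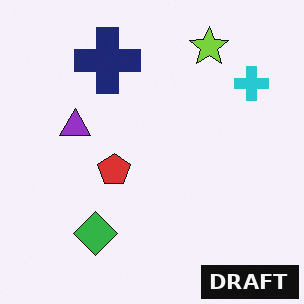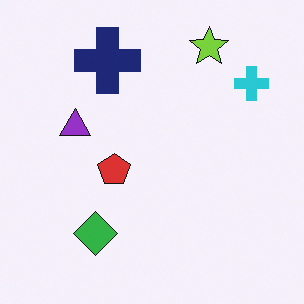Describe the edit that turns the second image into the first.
The first image is the second watermarked with the text "DRAFT" in the lower-right corner.

A dark label reading "DRAFT" appears in the lower-right corner.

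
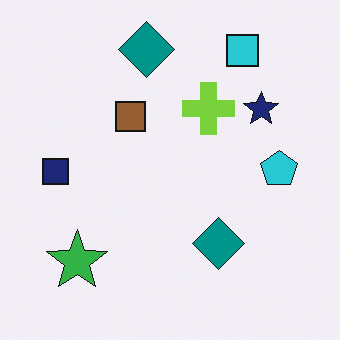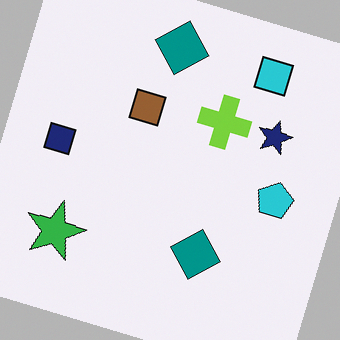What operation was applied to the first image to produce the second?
It was rotated clockwise by a moderate amount.

Every shape is tilted by the same angle and the image corners show triangular fill wedges — a whole-image rotation by a non-right angle.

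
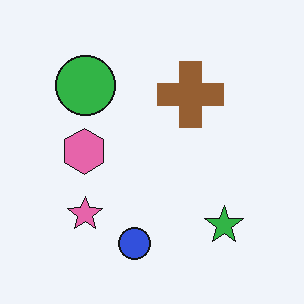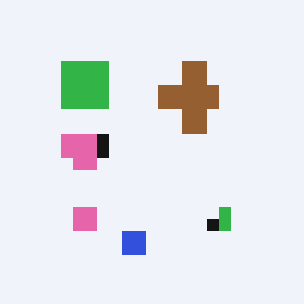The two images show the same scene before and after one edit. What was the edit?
The transformation is: heavily pixelated into large blocks.

Shapes are reduced to large square blocks; fine edges and outlines are lost — a downscale-then-upscale (mosaic) effect.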